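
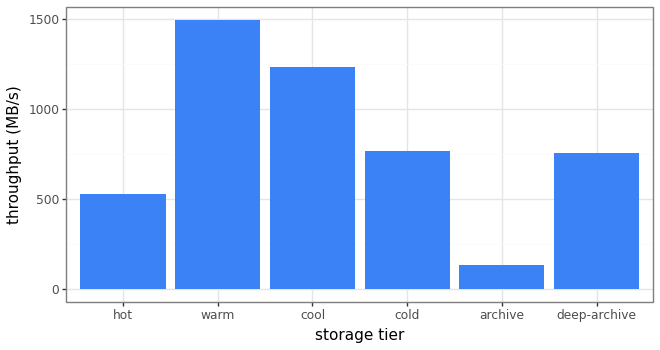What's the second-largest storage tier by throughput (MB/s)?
cool

Top 3: warm ≈ 1400, cool ≈ 1200, cold ≈ 800.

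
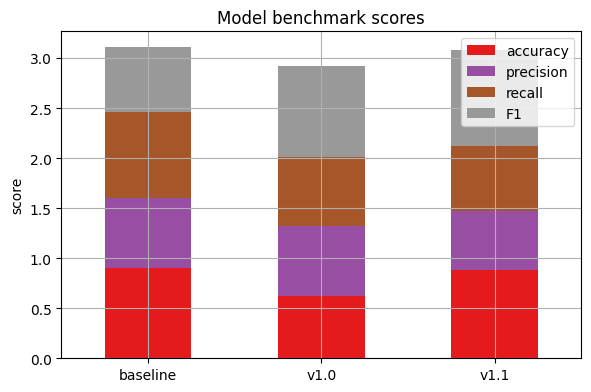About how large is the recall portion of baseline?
recall top ≈ 2.5, bottom ≈ 1.5; segment ≈ 1.0.

≈ 1.0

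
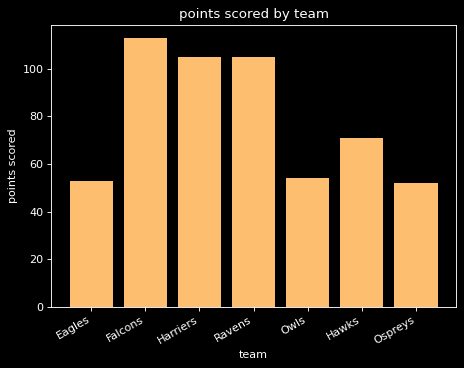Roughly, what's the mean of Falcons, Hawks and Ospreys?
≈ 77

(110 + 70 + 50) / 3 ≈ 77.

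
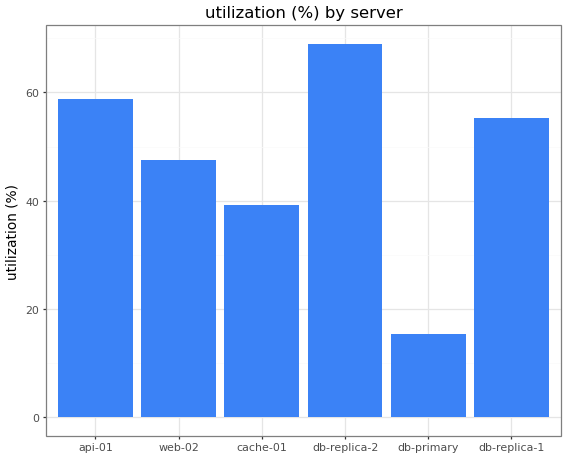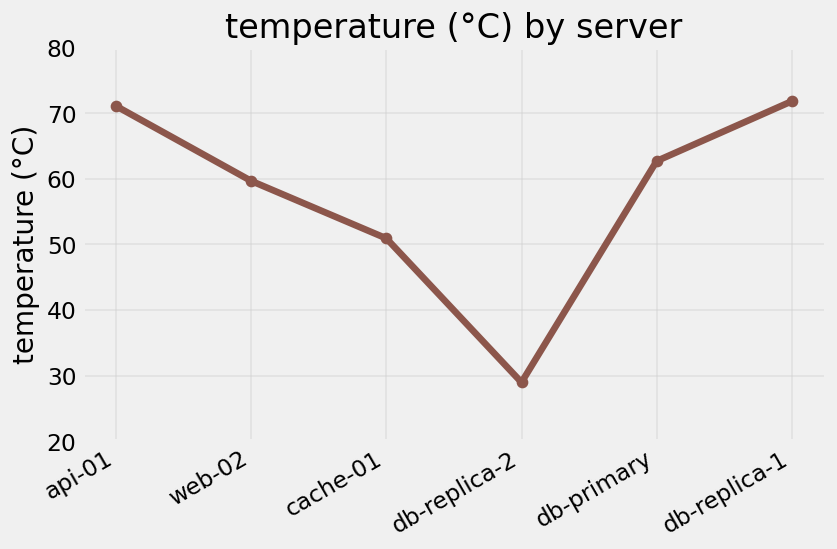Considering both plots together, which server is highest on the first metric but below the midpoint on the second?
Chart 2 median temperature (°C) ≈ 60; below-median servers: web-02, cache-01, db-replica-2. Among those, db-replica-2 has the highest utilization (%) (≈ 70).

db-replica-2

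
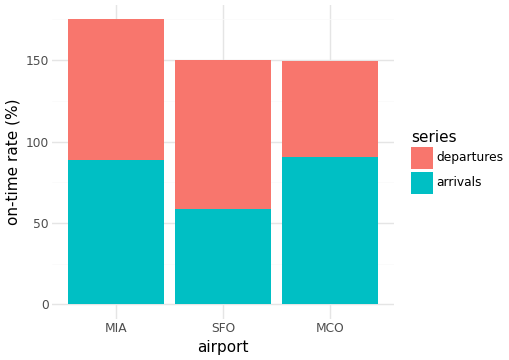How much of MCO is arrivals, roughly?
≈ 100

arrivals top ≈ 100, bottom ≈ 0; segment ≈ 100.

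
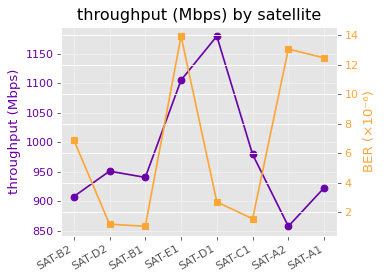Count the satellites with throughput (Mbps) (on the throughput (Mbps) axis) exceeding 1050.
2

Above 1050: SAT-E1, SAT-D1.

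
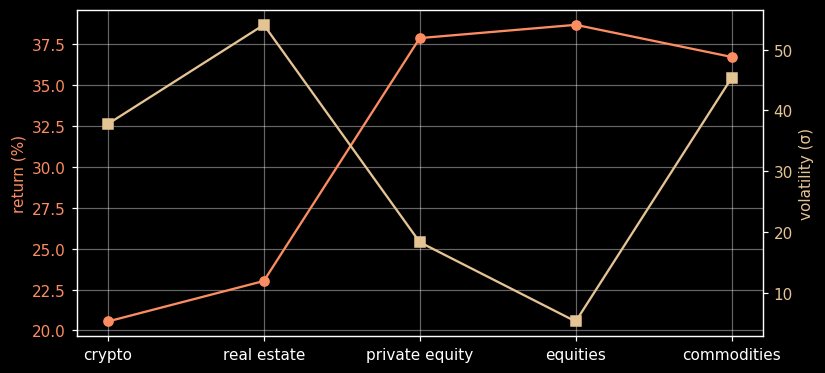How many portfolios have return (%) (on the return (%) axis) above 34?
Above 34: private equity, equities, commodities.

3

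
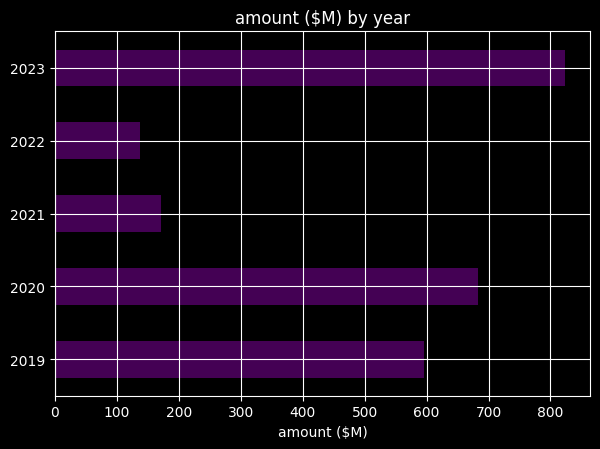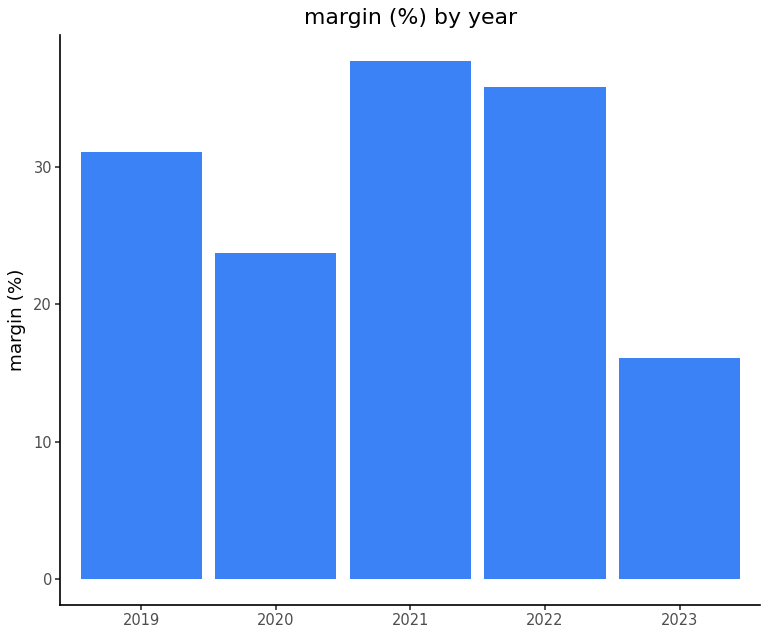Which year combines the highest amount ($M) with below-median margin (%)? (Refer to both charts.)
Chart 2 median margin (%) ≈ 30; below-median years: 2020, 2023. Among those, 2023 has the highest amount ($M) (≈ 800).

2023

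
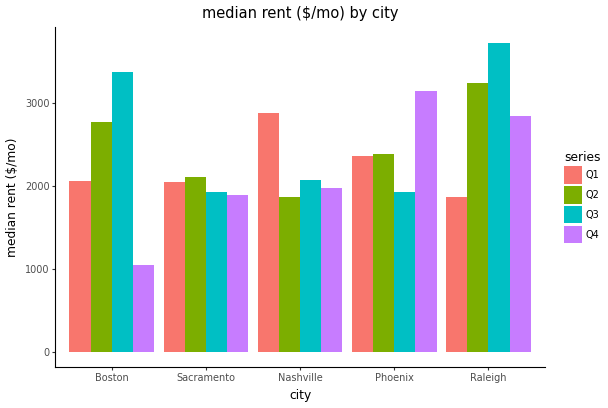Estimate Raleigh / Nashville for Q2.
≈ 1.5×

Raleigh ≈ 3000, Nashville ≈ 2000; 3000/2000 ≈ 1.5.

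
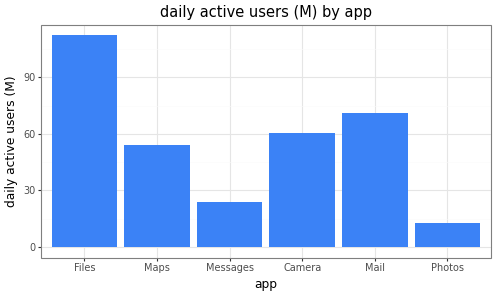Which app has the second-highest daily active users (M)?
Top 3: Files ≈ 110, Mail ≈ 70, Camera ≈ 60.

Mail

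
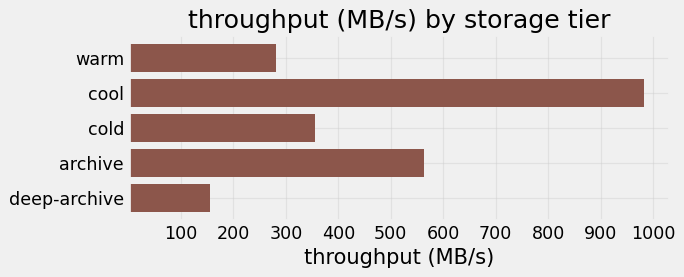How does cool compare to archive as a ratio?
≈ 1.67×

cool ≈ 1000, archive ≈ 600; 1000/600 ≈ 1.67.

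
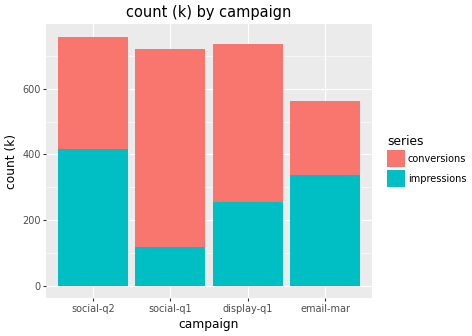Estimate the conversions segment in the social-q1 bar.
≈ 600

conversions top ≈ 700, bottom ≈ 100; segment ≈ 600.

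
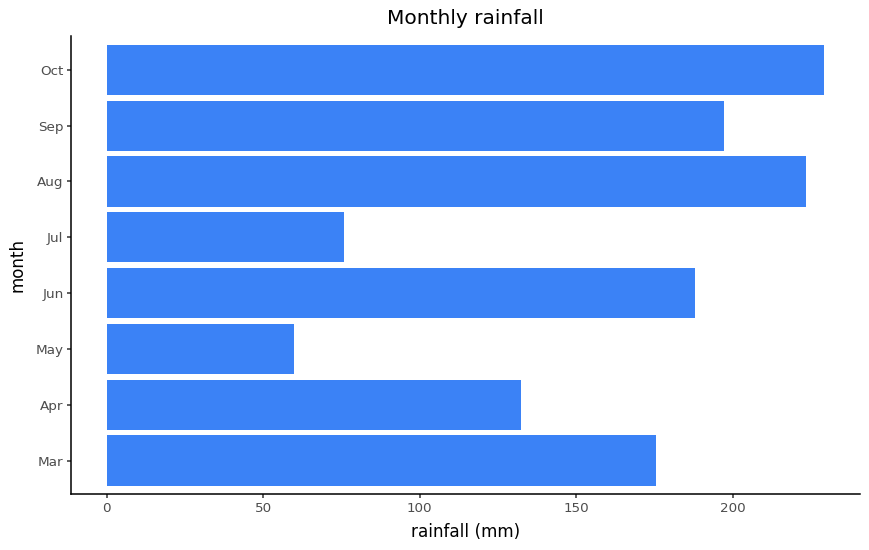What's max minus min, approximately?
Max Oct ≈ 220, min May ≈ 60; range ≈ 160.

≈ 160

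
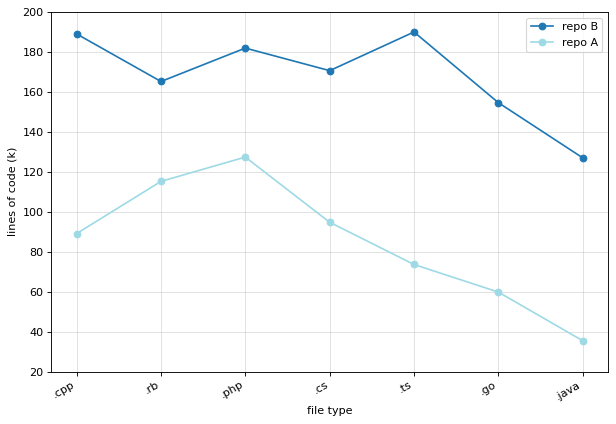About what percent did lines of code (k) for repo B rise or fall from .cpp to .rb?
.cpp ≈ 180, .rb ≈ 160; (160 − 180) / 180 ≈ -11.1%.

≈ -11.1%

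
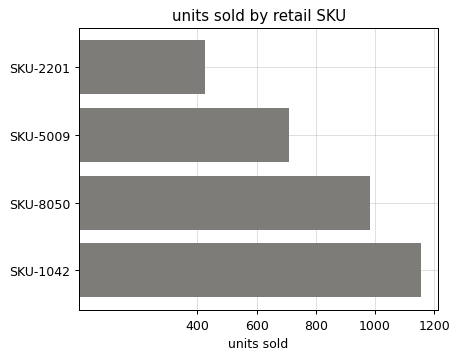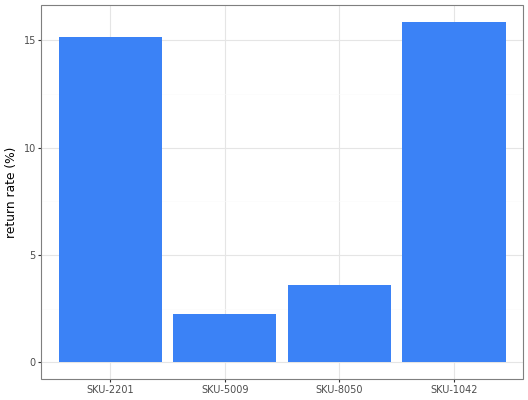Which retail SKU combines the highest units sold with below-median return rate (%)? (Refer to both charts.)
SKU-8050

Chart 2 median return rate (%) ≈ 10; below-median retail SKUs: SKU-5009, SKU-8050. Among those, SKU-8050 has the highest units sold (≈ 1000).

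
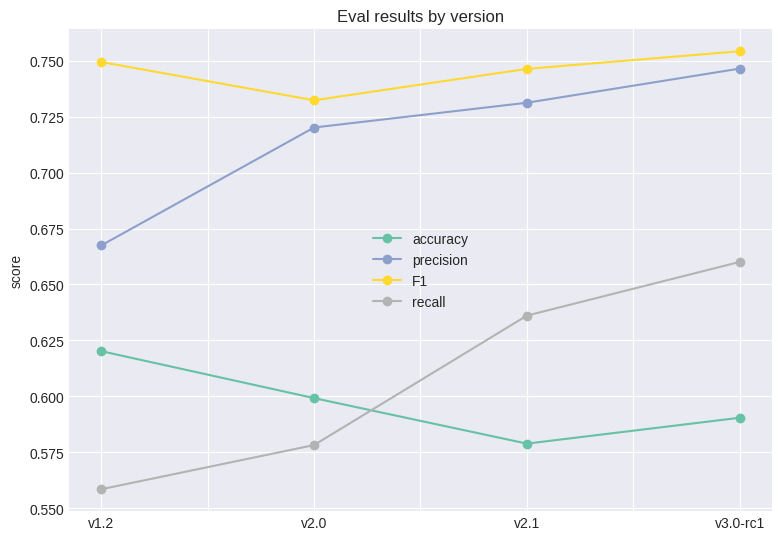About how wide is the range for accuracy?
≈ 0.04

Max v1.2 ≈ 0.62, min v2.1 ≈ 0.58; range ≈ 0.04.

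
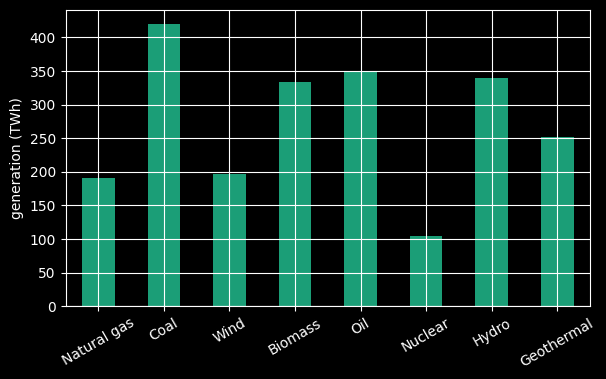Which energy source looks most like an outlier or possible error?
Nuclear ≈ 100; the rest sit between ≈ 200 and ≈ 400.

Nuclear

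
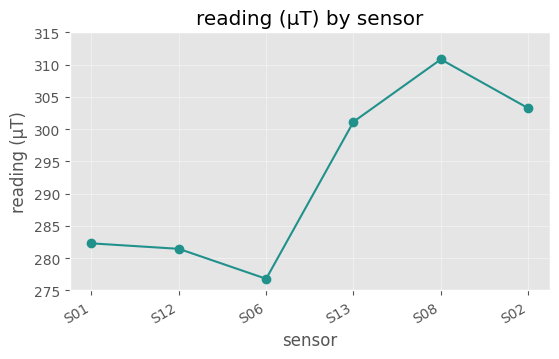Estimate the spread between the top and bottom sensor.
≈ 35

Max S08 ≈ 310, min S06 ≈ 275; range ≈ 35.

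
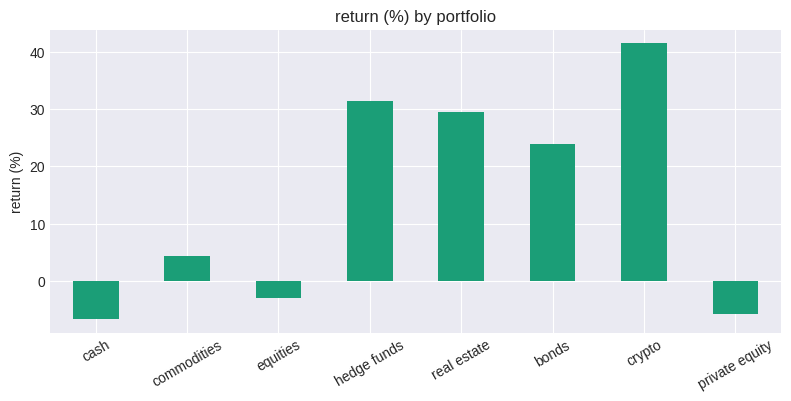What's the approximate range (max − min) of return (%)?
Max crypto ≈ 40, min cash ≈ -5; range ≈ 45.

≈ 45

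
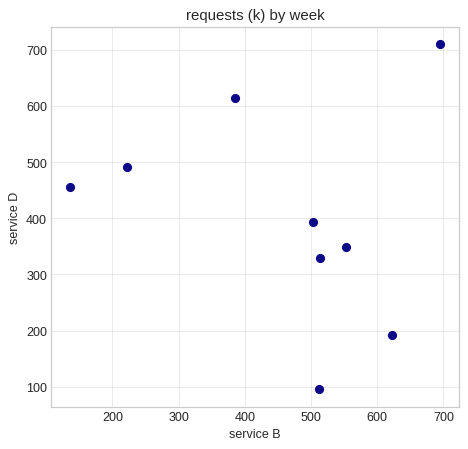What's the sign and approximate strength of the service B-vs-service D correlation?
Points are roughly uncorrelated; weak (|r| ≈ 0.1).

no clear correlation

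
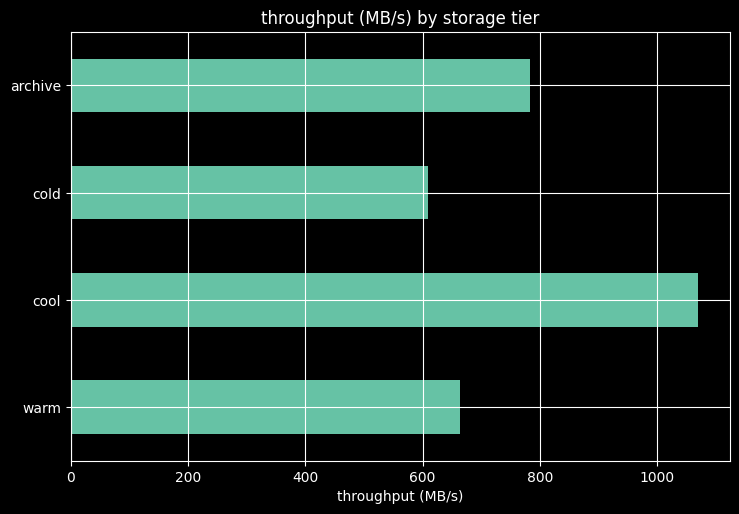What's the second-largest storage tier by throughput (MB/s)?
Top 3: cool ≈ 1100, archive ≈ 800, warm ≈ 700.

archive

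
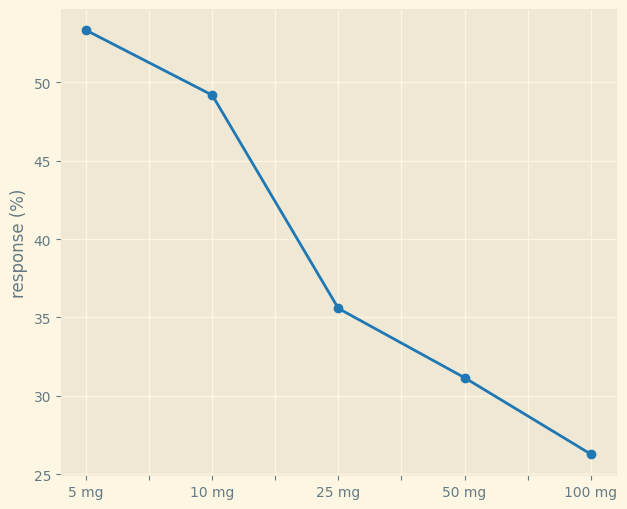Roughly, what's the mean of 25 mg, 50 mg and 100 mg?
(35 + 30 + 25) / 3 ≈ 30.

≈ 30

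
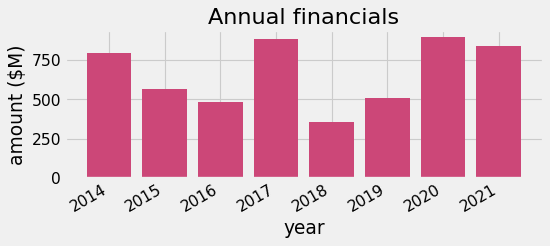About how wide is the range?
Max 2020 ≈ 900, min 2018 ≈ 400; range ≈ 500.

≈ 500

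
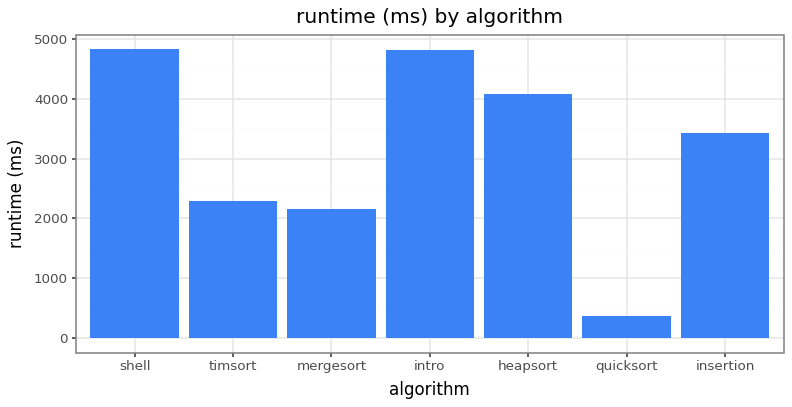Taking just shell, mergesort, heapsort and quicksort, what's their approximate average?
≈ 2875

(5000 + 2000 + 4000 + 500) / 4 ≈ 2875.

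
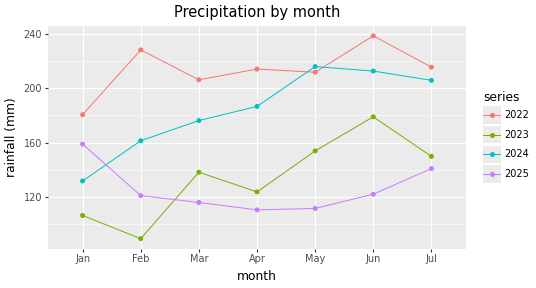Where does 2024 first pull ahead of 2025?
Feb

Jan: 2024 ≈ 140 vs 2025 ≈ 160 (not yet); Feb: 2024 ≈ 160 vs 2025 ≈ 120 (first crossover).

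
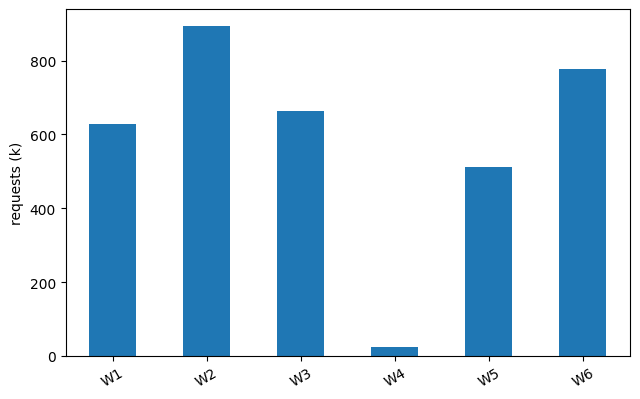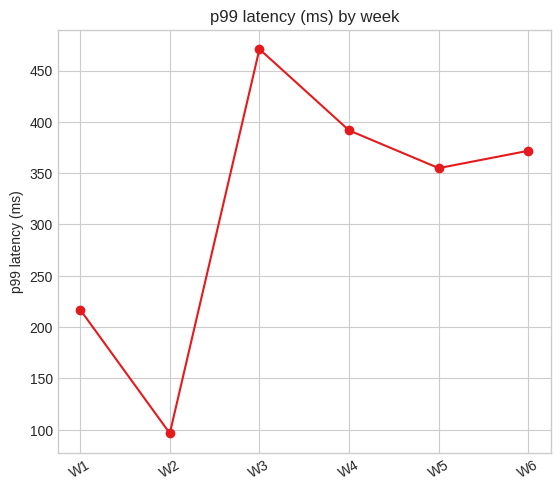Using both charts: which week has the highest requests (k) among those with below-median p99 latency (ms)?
Chart 2 median p99 latency (ms) ≈ 350; below-median weeks: W1, W2, W5. Among those, W2 has the highest requests (k) (≈ 900).

W2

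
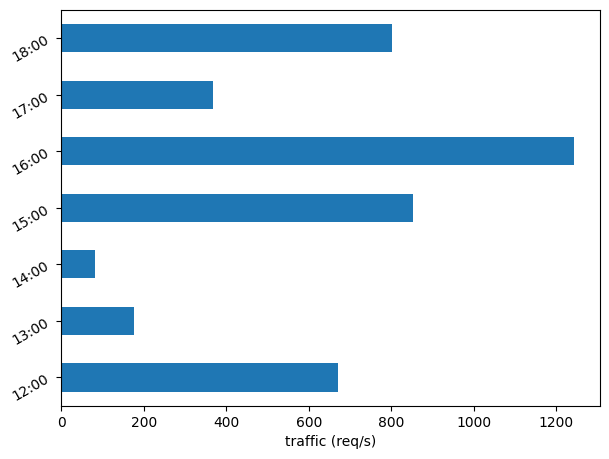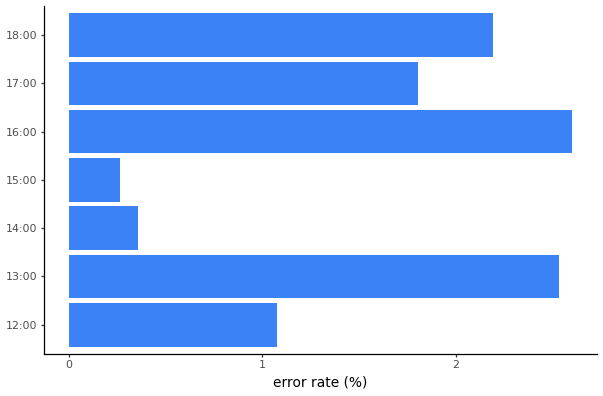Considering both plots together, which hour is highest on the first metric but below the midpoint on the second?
Chart 2 median error rate (%) ≈ 2; below-median hours: 12:00, 14:00, 15:00. Among those, 15:00 has the highest traffic (req/s) (≈ 800).

15:00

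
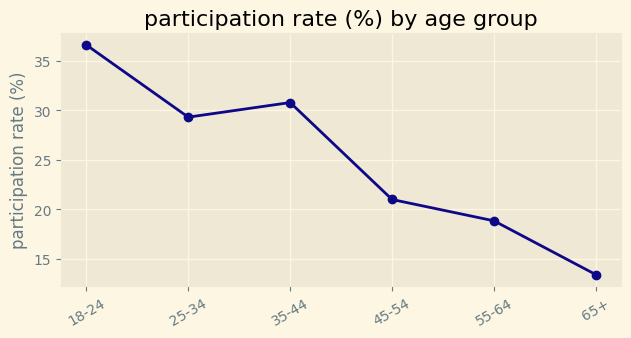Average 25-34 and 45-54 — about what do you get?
(30 + 20) / 2 ≈ 25.

≈ 25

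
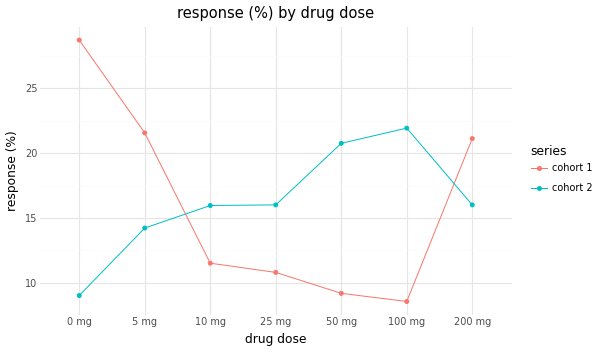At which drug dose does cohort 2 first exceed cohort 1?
10 mg

5 mg: cohort 2 ≈ 14 vs cohort 1 ≈ 22 (not yet); 10 mg: cohort 2 ≈ 16 vs cohort 1 ≈ 12 (first crossover).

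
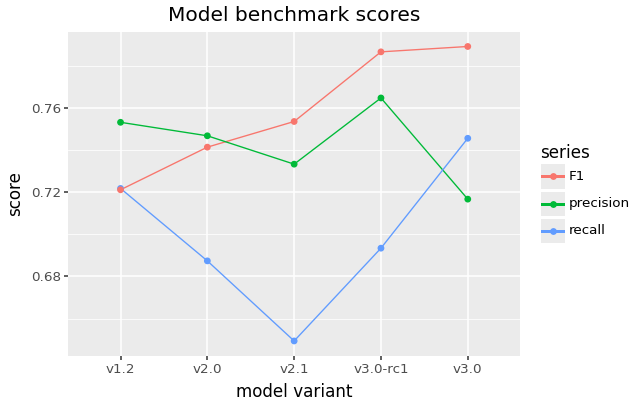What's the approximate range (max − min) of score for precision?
≈ 0.04

Max v3.0-rc1 ≈ 0.76, min v3.0 ≈ 0.72; range ≈ 0.04.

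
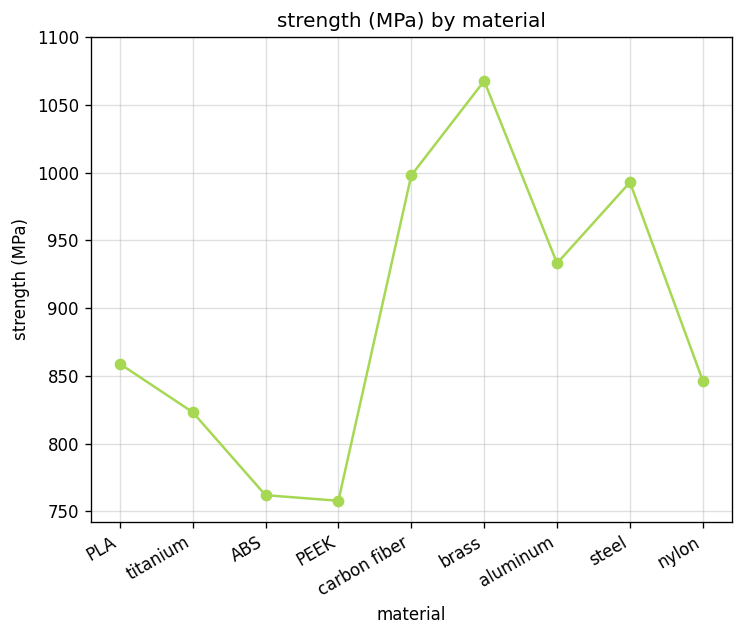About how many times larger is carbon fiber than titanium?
carbon fiber ≈ 1000, titanium ≈ 800; 1000/800 ≈ 1.25.

≈ 1.25×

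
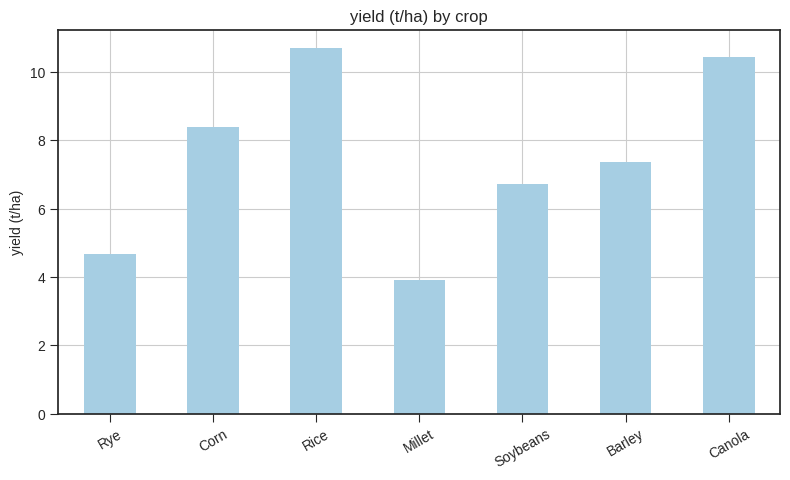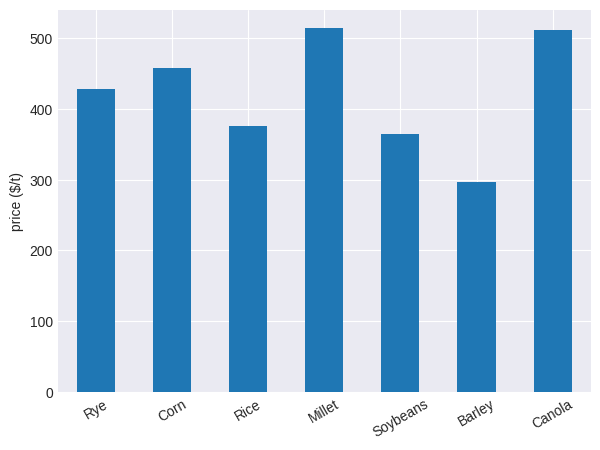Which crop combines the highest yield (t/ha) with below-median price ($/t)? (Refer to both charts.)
Chart 2 median price ($/t) ≈ 450; below-median crops: Rice, Soybeans, Barley. Among those, Rice has the highest yield (t/ha) (≈ 11).

Rice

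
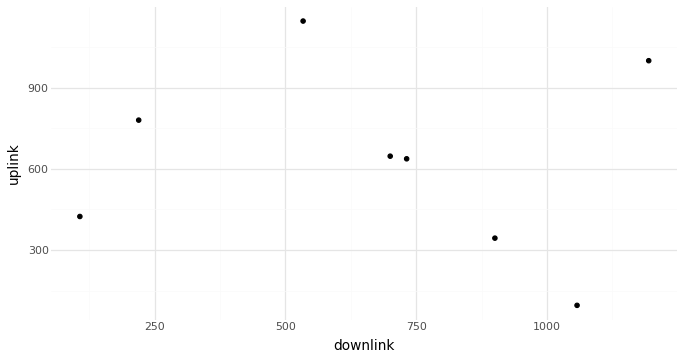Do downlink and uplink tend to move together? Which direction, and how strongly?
Points are roughly uncorrelated; weak (|r| ≈ 0.1).

no clear correlation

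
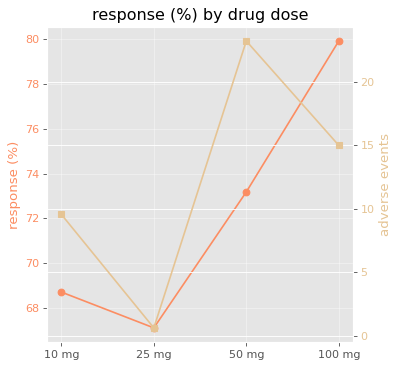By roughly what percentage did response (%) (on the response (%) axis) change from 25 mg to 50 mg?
≈ +8.8%

25 mg ≈ 68, 50 mg ≈ 74; (74 − 68) / 68 ≈ +8.8%.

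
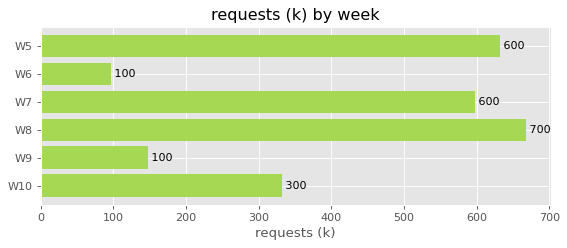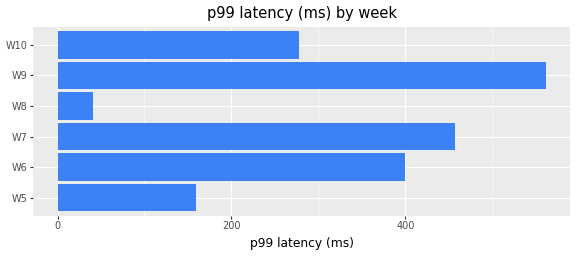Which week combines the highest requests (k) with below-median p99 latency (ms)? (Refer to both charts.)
Chart 2 median p99 latency (ms) ≈ 300; below-median weeks: W5, W8, W10. Among those, W8 has the highest requests (k) (≈ 700).

W8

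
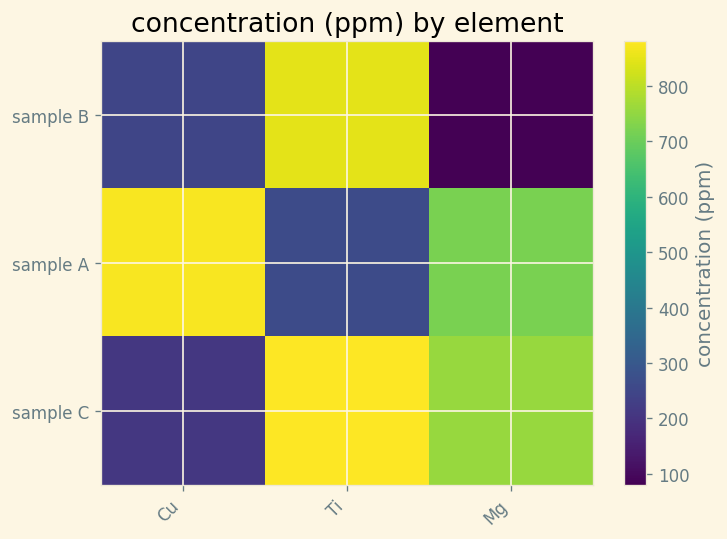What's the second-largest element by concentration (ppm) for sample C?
Mg

Top 3 for sample C: Ti ≈ 900, Mg ≈ 800, Cu ≈ 200.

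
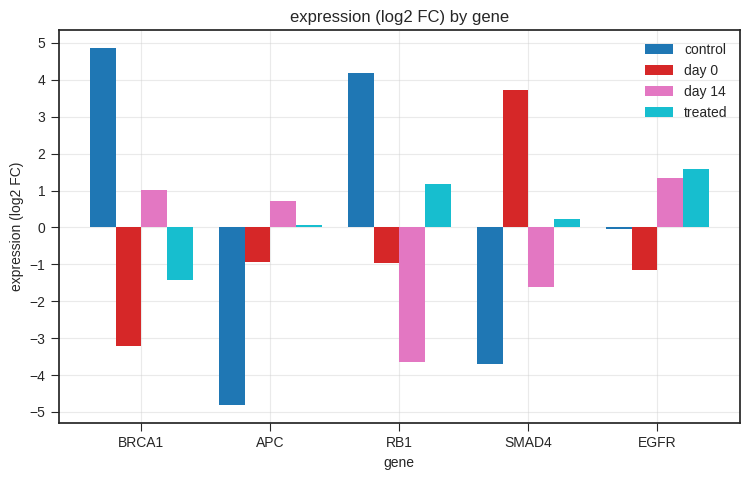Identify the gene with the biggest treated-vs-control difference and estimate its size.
BRCA1: treated ≈ -1, control ≈ 5 → gap ≈ 6. Next-largest (APC) is only ≈ 5.

BRCA1, ≈ 6 log2 FC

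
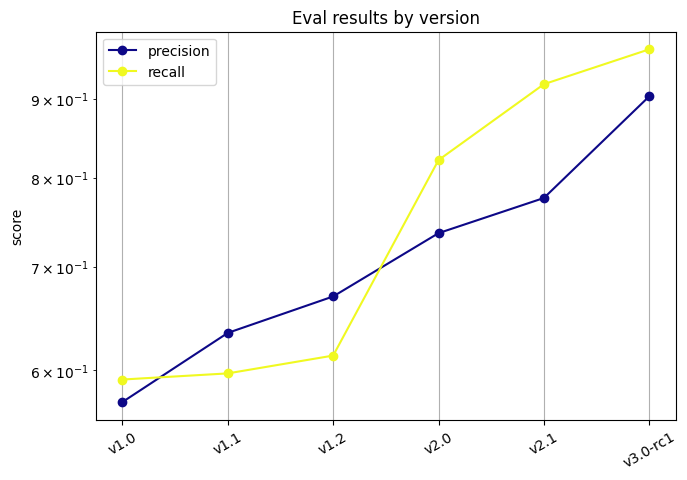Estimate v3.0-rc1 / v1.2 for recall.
≈ 1.58×

v3.0-rc1 ≈ 0.95, v1.2 ≈ 0.60; 0.95/0.60 ≈ 1.58.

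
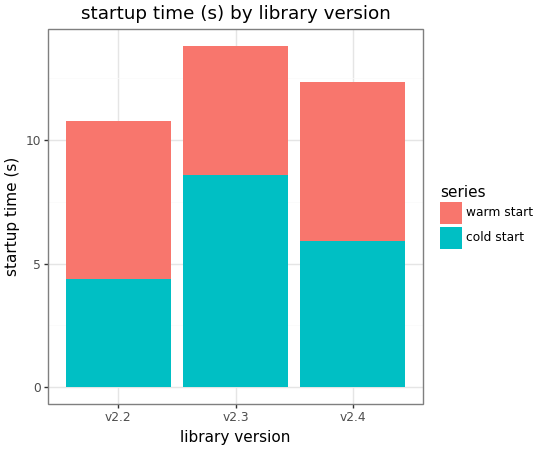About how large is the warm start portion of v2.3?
warm start top ≈ 14, bottom ≈ 8; segment ≈ 6.

≈ 6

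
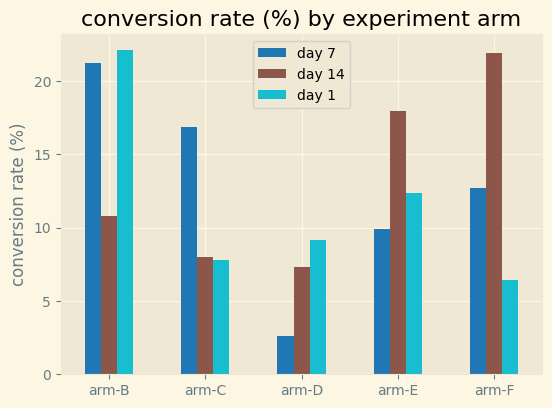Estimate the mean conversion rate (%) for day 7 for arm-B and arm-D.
≈ 12

(22 + 2) / 2 ≈ 12.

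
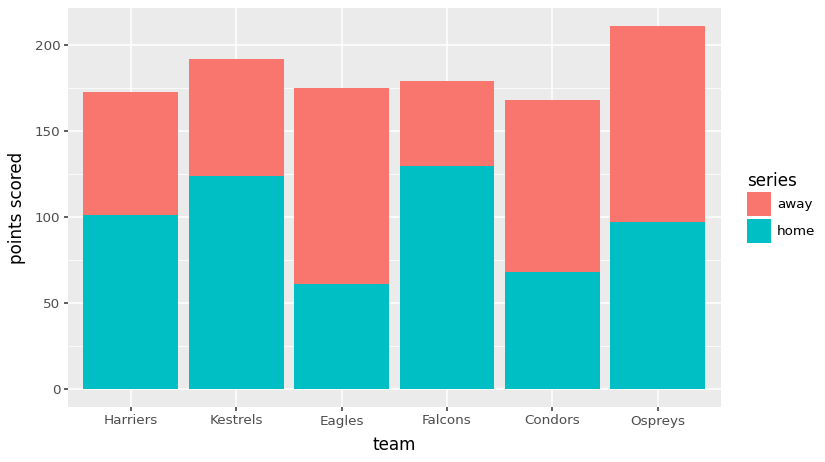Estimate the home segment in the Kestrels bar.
≈ 120

home top ≈ 120, bottom ≈ 0; segment ≈ 120.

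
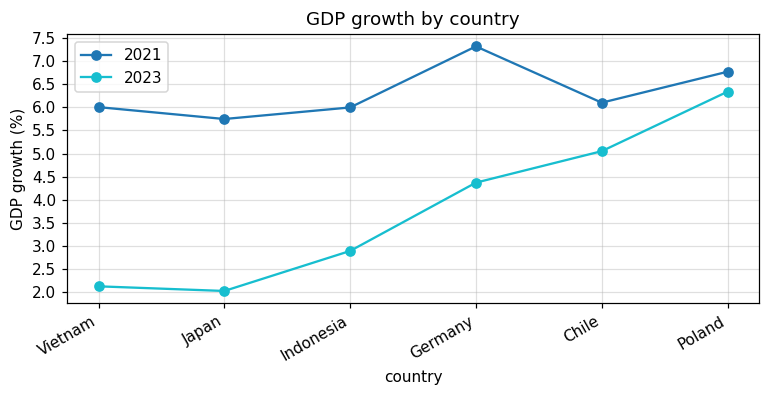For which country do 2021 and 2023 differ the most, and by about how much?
Vietnam, ≈ 4.0 %

Vietnam: 2021 ≈ 6.0, 2023 ≈ 2.0 → gap ≈ 4.0. Next-largest (Japan) is only ≈ 3.5.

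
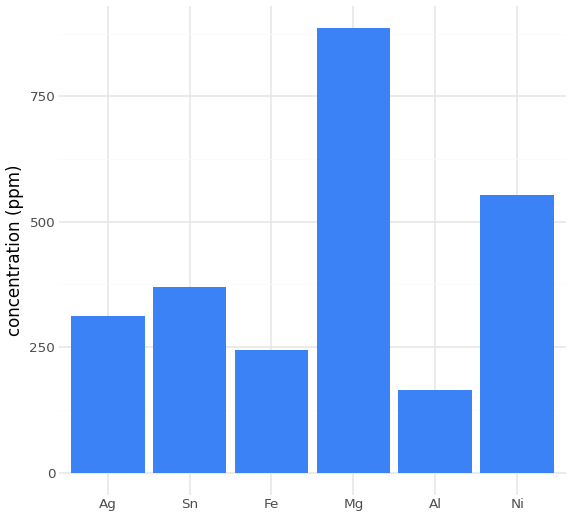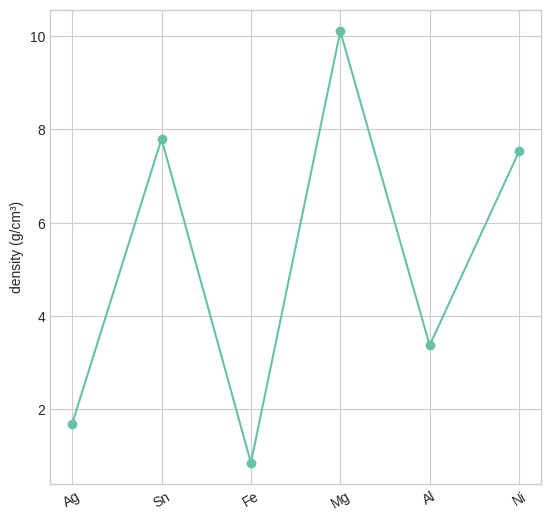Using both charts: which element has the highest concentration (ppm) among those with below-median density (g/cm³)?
Ag

Chart 2 median density (g/cm³) ≈ 5; below-median elements: Ag, Fe, Al. Among those, Ag has the highest concentration (ppm) (≈ 300).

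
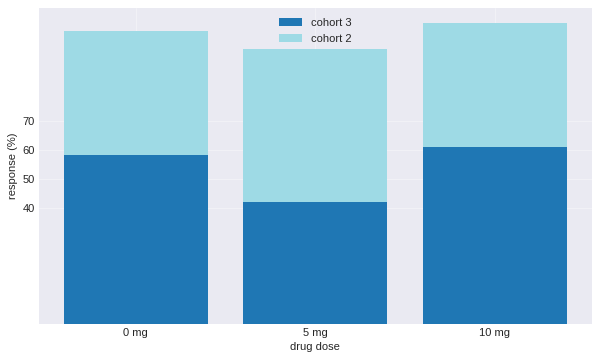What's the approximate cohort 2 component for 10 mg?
cohort 2 top ≈ 100, bottom ≈ 60; segment ≈ 40.

≈ 40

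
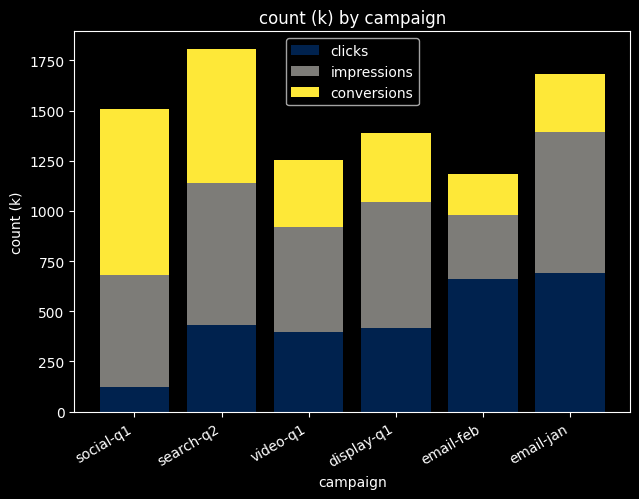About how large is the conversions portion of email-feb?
≈ 200

conversions top ≈ 1200, bottom ≈ 1000; segment ≈ 200.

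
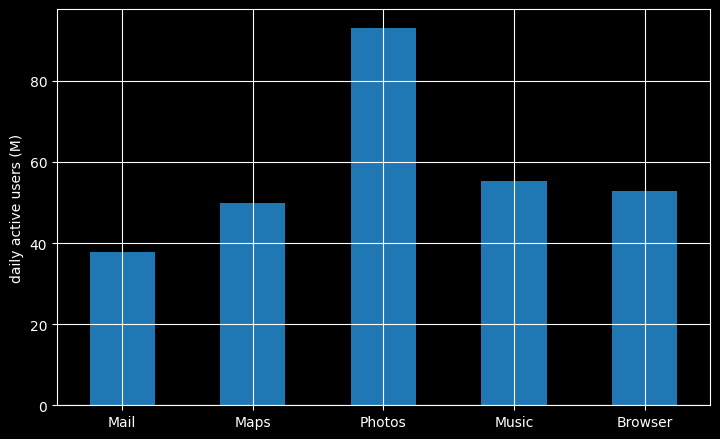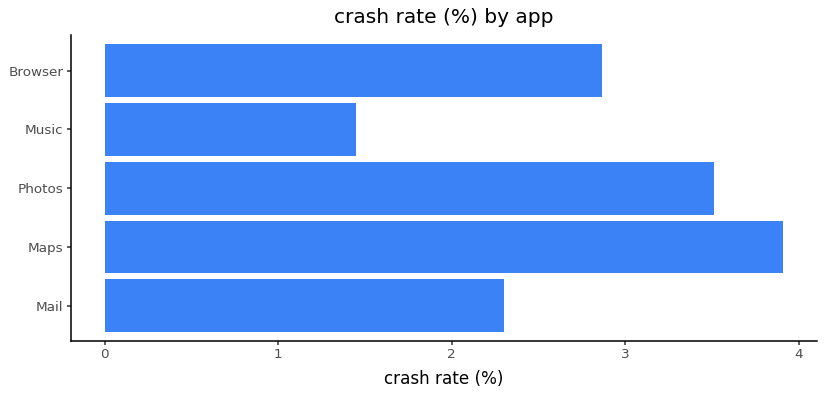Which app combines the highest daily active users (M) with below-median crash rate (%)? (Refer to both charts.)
Chart 2 median crash rate (%) ≈ 3; below-median apps: Mail, Music. Among those, Music has the highest daily active users (M) (≈ 60).

Music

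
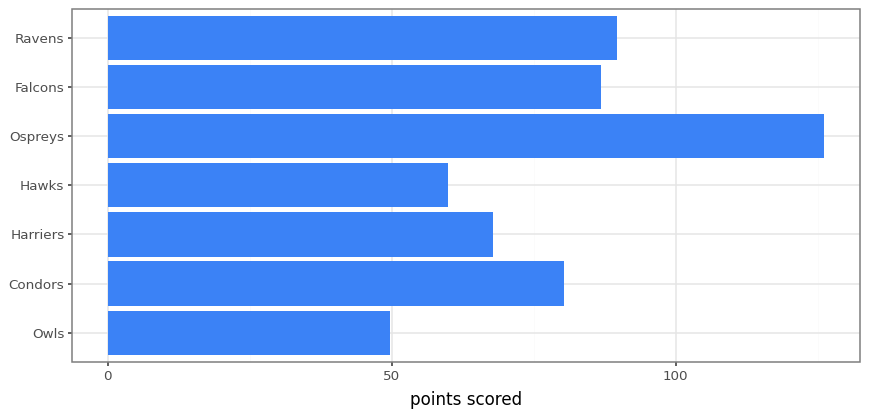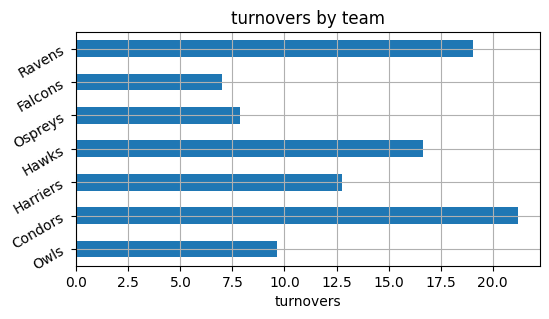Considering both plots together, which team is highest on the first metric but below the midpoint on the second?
Chart 2 median turnovers ≈ 12; below-median teams: Owls, Ospreys, Falcons. Among those, Ospreys has the highest points scored (≈ 120).

Ospreys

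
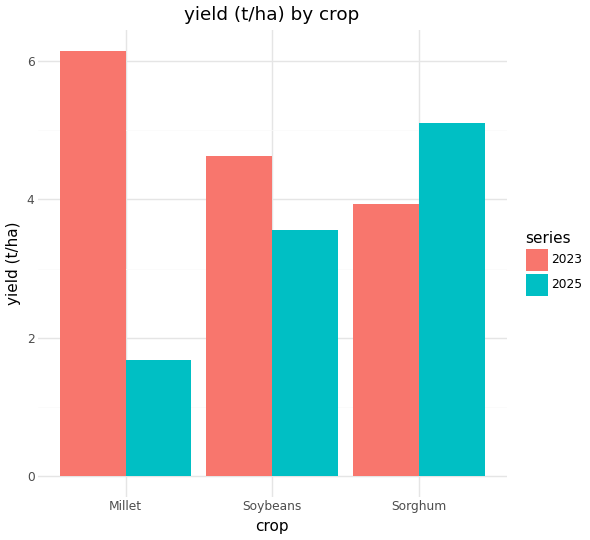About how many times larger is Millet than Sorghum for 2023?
Millet ≈ 6, Sorghum ≈ 4; 6/4 ≈ 1.5.

≈ 1.5×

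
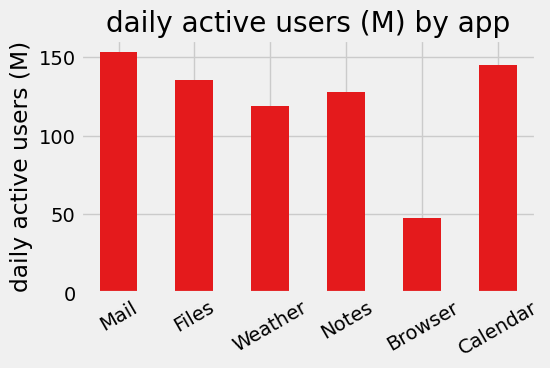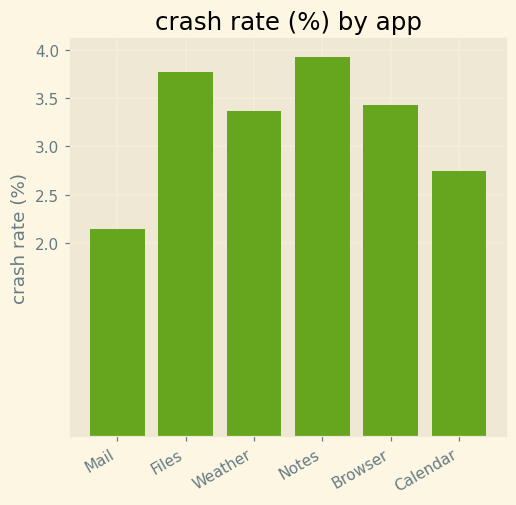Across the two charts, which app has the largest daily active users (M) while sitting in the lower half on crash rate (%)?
Mail

Chart 2 median crash rate (%) ≈ 3.5; below-median apps: Mail, Weather, Calendar. Among those, Mail has the highest daily active users (M) (≈ 160).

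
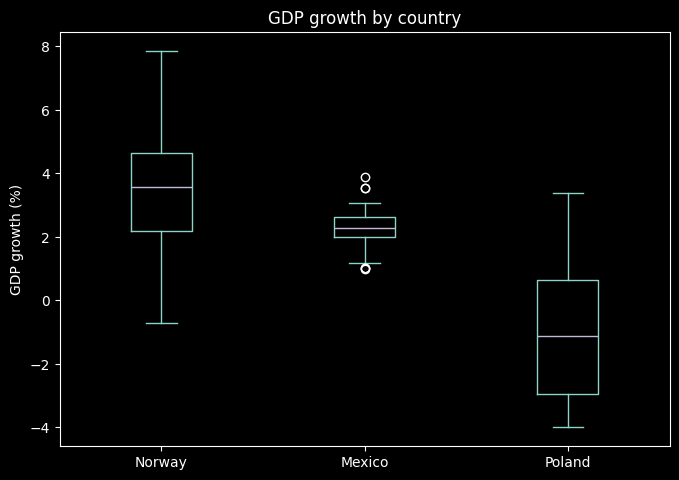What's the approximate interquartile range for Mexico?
Q3 ≈ 2.5, Q1 ≈ 2.0; IQR ≈ 0.5.

≈ 0.5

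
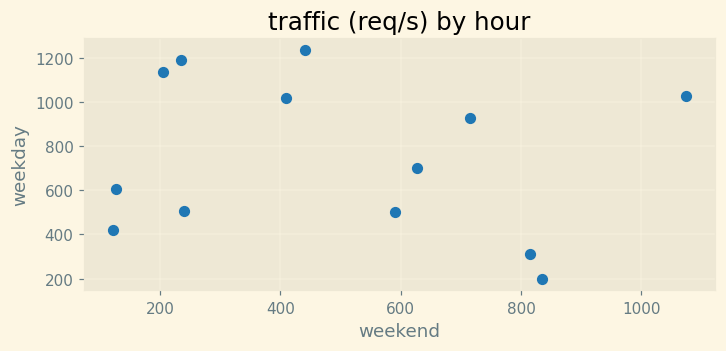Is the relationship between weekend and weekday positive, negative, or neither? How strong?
Points are roughly uncorrelated; weak (|r| ≈ 0.2).

no clear correlation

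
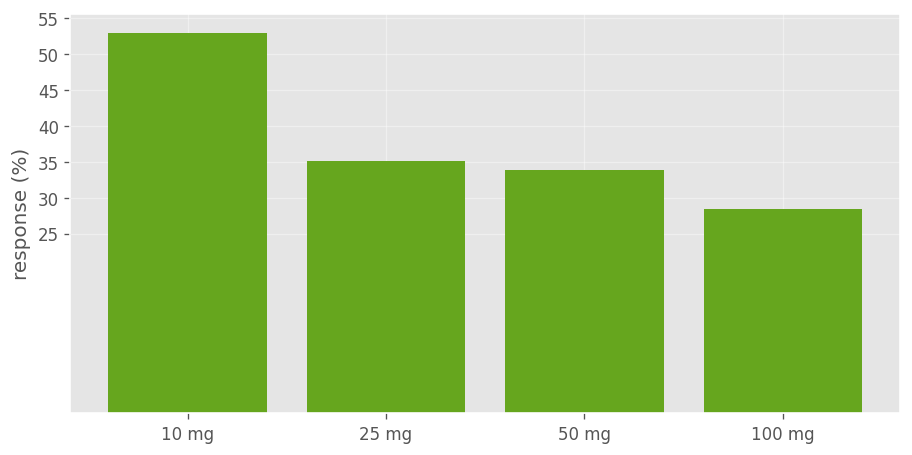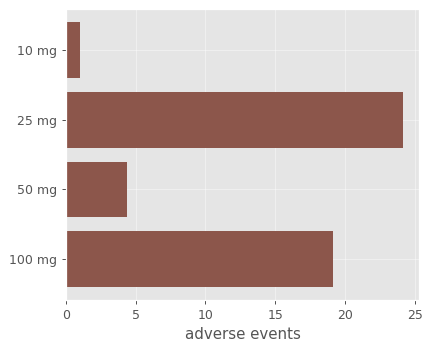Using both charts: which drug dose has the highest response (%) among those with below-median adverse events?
Chart 2 median adverse events ≈ 10; below-median drug doses: 10 mg, 50 mg. Among those, 10 mg has the highest response (%) (≈ 55).

10 mg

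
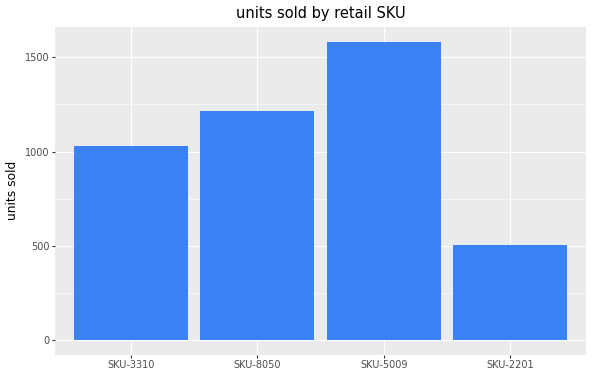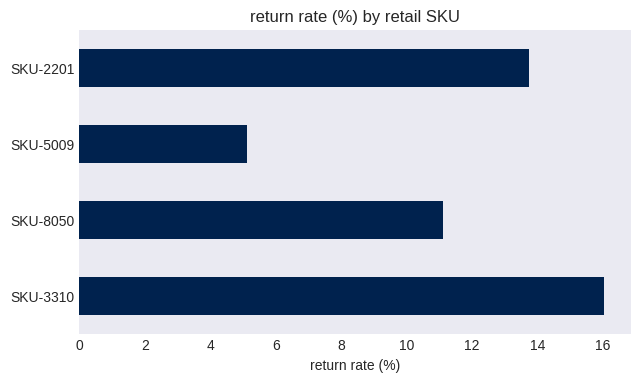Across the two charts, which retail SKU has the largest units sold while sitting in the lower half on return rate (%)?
SKU-5009

Chart 2 median return rate (%) ≈ 12; below-median retail SKUs: SKU-8050, SKU-5009. Among those, SKU-5009 has the highest units sold (≈ 1600).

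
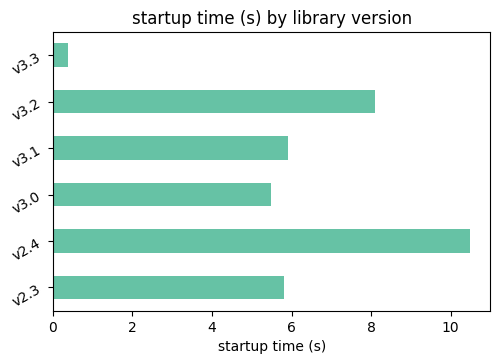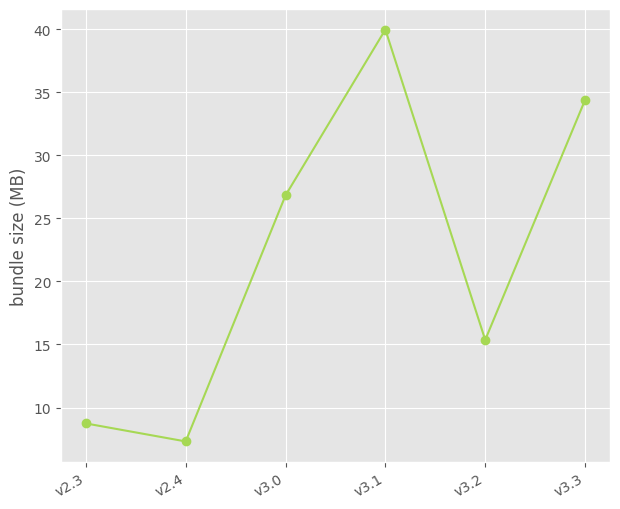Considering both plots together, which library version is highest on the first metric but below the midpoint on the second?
Chart 2 median bundle size (MB) ≈ 20; below-median library versions: v2.3, v2.4, v3.2. Among those, v2.4 has the highest startup time (s) (≈ 10).

v2.4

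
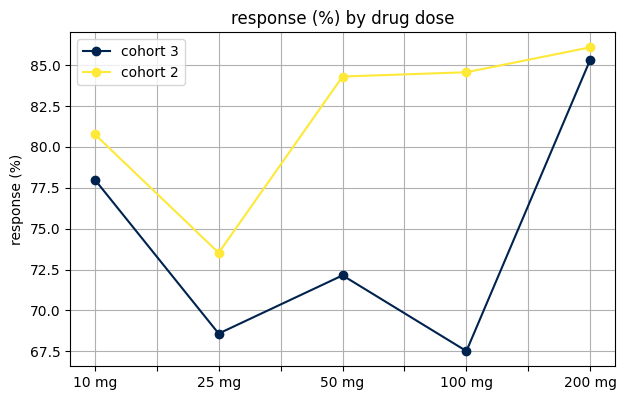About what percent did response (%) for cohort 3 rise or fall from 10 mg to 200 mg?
10 mg ≈ 78, 200 mg ≈ 86; (86 − 78) / 78 ≈ +10.3%.

≈ +10.3%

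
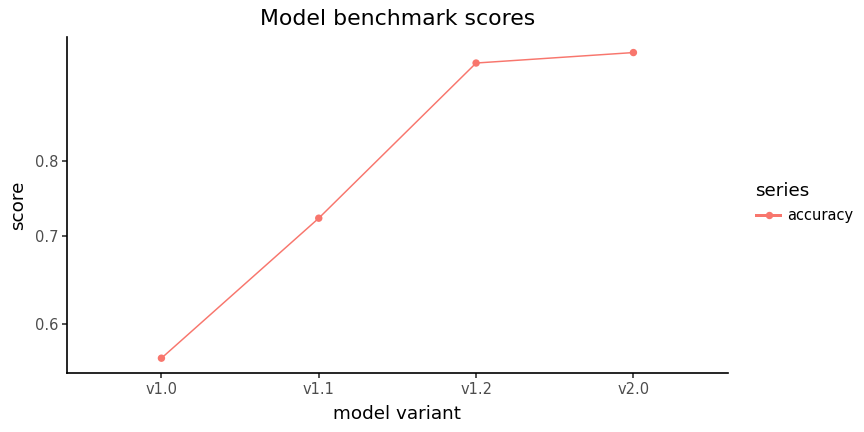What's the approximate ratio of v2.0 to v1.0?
≈ 1.73×

v2.0 ≈ 0.95, v1.0 ≈ 0.55; 0.95/0.55 ≈ 1.73.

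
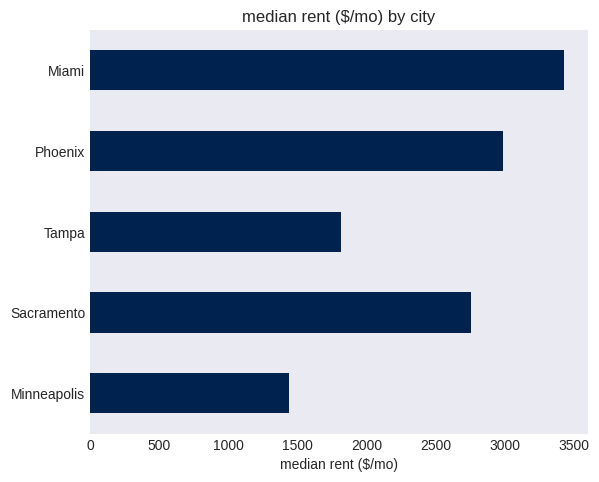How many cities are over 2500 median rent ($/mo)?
3

Above 2500: Sacramento, Phoenix, Miami.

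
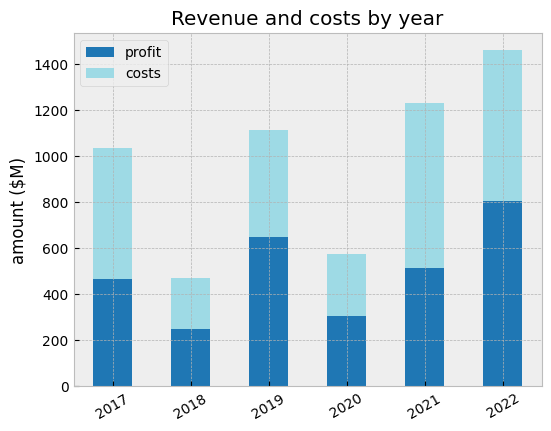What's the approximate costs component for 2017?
≈ 600

costs top ≈ 1000, bottom ≈ 400; segment ≈ 600.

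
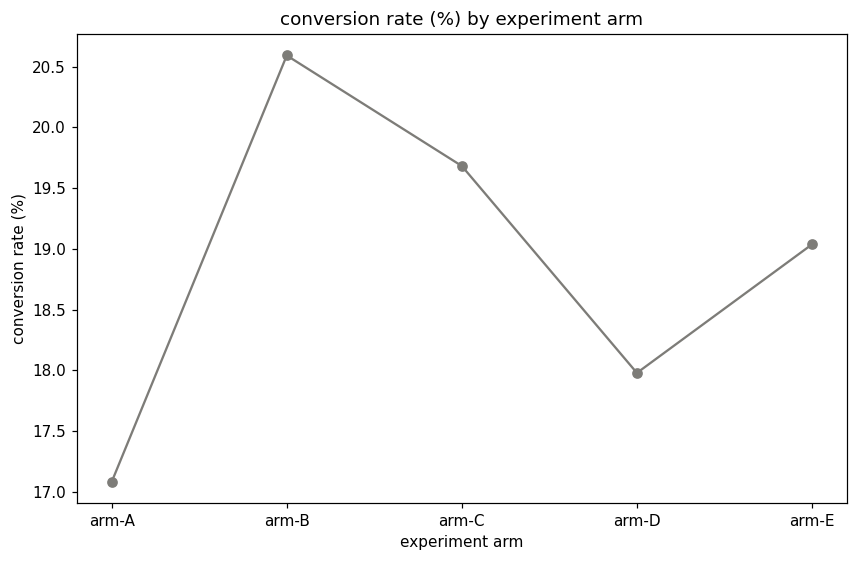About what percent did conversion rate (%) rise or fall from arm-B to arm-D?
arm-B ≈ 20.5, arm-D ≈ 18.0; (18.0 − 20.5) / 20.5 ≈ -12.2%.

≈ -12.2%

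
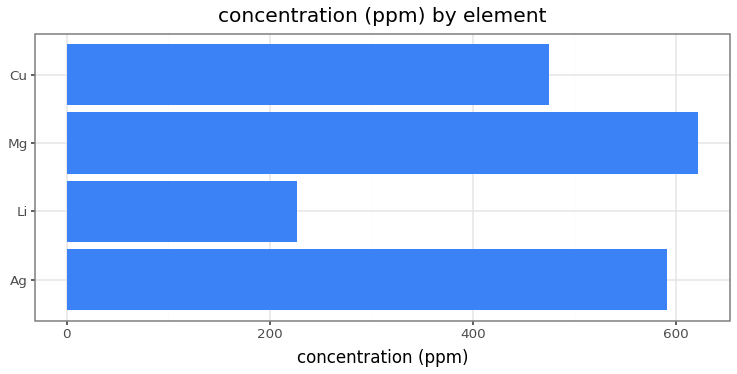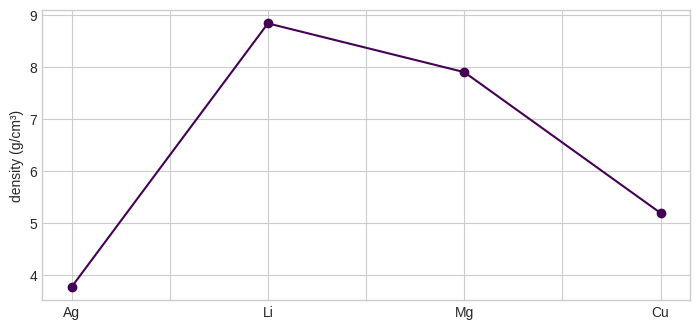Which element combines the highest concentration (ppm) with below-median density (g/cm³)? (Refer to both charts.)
Chart 2 median density (g/cm³) ≈ 7; below-median elements: Ag, Cu. Among those, Ag has the highest concentration (ppm) (≈ 600).

Ag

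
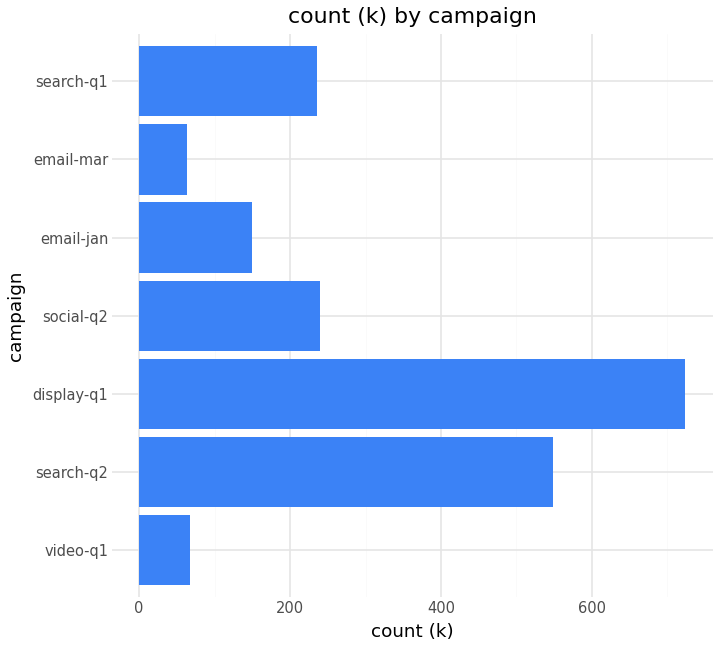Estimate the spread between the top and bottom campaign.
≈ 600

Max display-q1 ≈ 700, min email-mar ≈ 100; range ≈ 600.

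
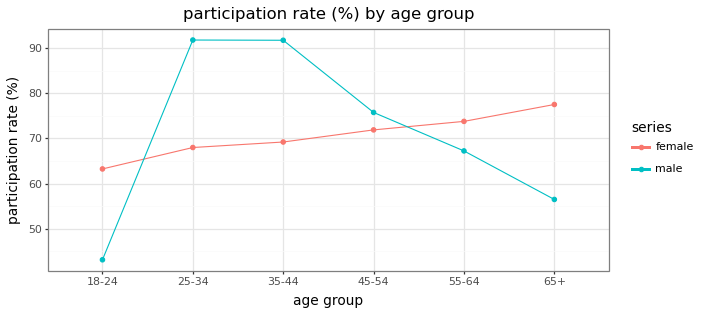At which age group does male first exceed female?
18-24: male ≈ 45 vs female ≈ 65 (not yet); 25-34: male ≈ 90 vs female ≈ 70 (first crossover).

25-34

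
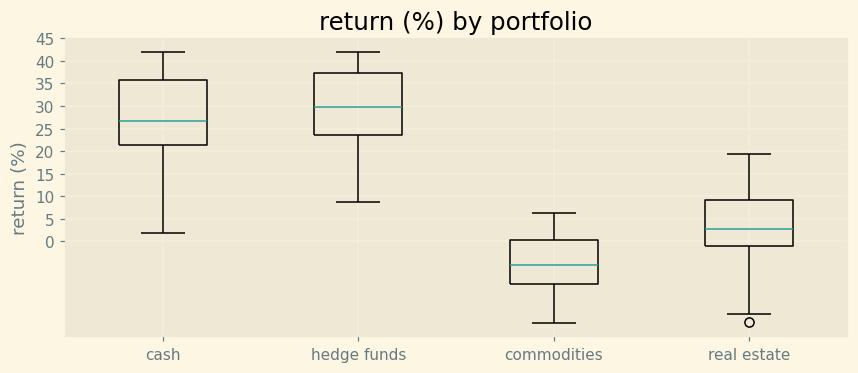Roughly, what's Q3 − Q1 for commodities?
Q3 ≈ 0, Q1 ≈ -10; IQR ≈ 10.

≈ 10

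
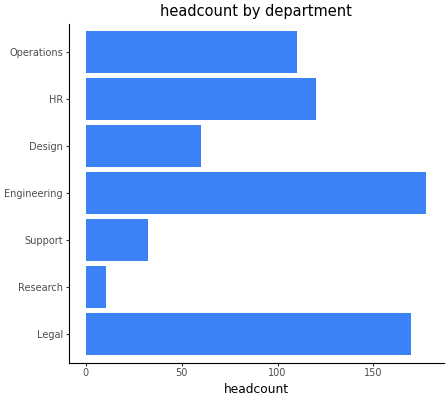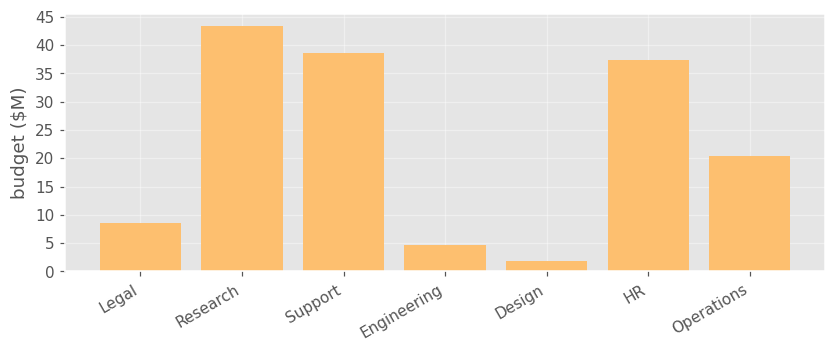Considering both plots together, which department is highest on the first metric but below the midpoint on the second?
Engineering

Chart 2 median budget ($M) ≈ 20; below-median departments: Legal, Engineering, Design. Among those, Engineering has the highest headcount (≈ 180).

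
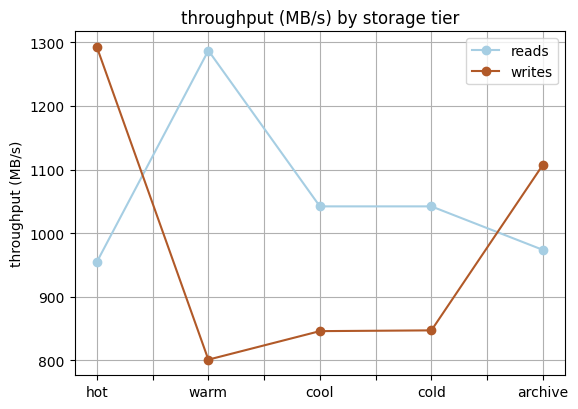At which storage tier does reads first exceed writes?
warm

hot: reads ≈ 950 vs writes ≈ 1300 (not yet); warm: reads ≈ 1300 vs writes ≈ 800 (first crossover).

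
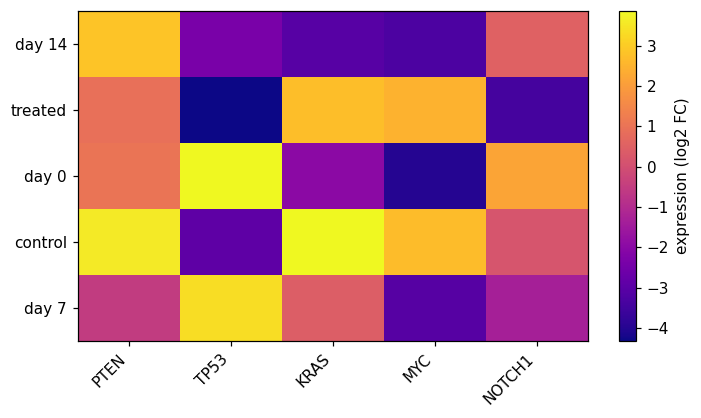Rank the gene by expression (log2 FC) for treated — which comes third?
PTEN

Top 4 for treated: KRAS ≈ 3, MYC ≈ 2, PTEN ≈ 1, NOTCH1 ≈ -3.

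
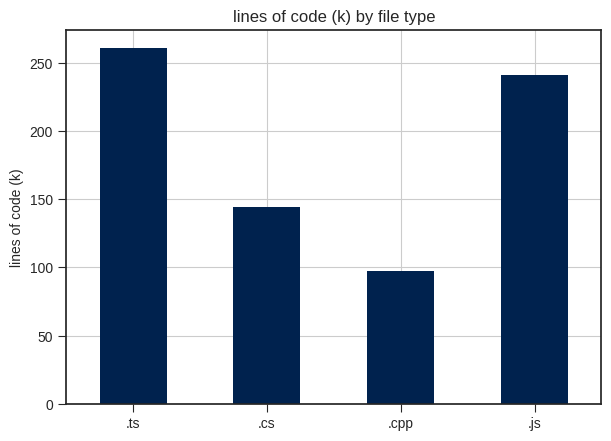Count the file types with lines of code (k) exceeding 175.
Above 175: .ts, .js.

2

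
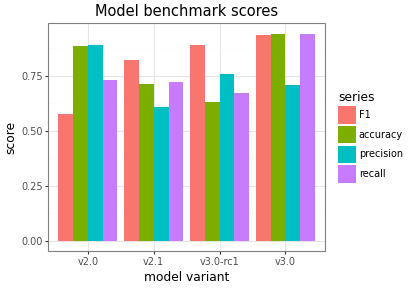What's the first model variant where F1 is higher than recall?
v2.1

v2.0: F1 ≈ 0.6 vs recall ≈ 0.7 (not yet); v2.1: F1 ≈ 0.8 vs recall ≈ 0.7 (first crossover).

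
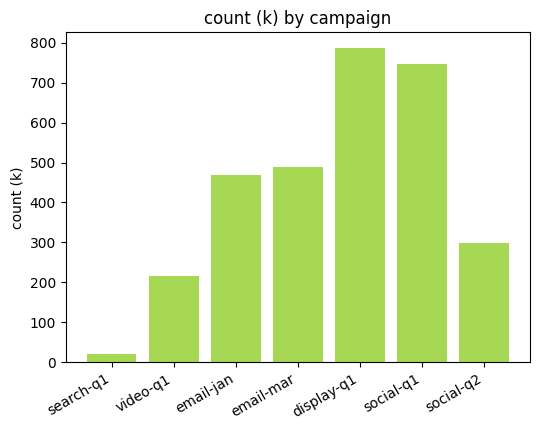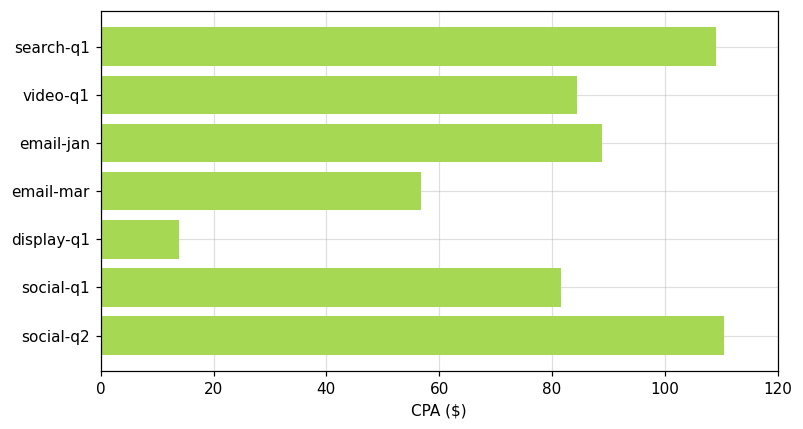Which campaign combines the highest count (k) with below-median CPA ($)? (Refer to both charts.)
Chart 2 median CPA ($) ≈ 80; below-median campaigns: email-mar, display-q1, social-q1. Among those, display-q1 has the highest count (k) (≈ 800).

display-q1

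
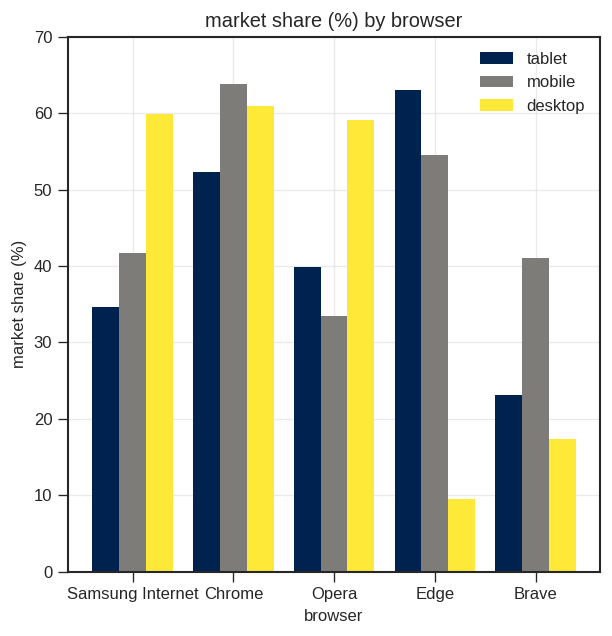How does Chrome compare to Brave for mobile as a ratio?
≈ 1.5×

Chrome ≈ 60, Brave ≈ 40; 60/40 ≈ 1.5.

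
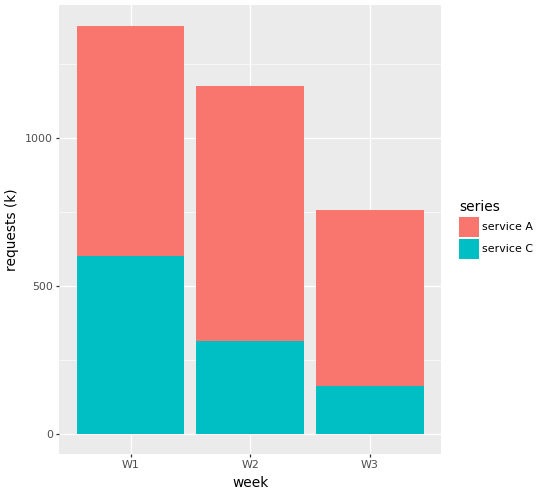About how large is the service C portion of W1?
≈ 600

service C top ≈ 600, bottom ≈ 0; segment ≈ 600.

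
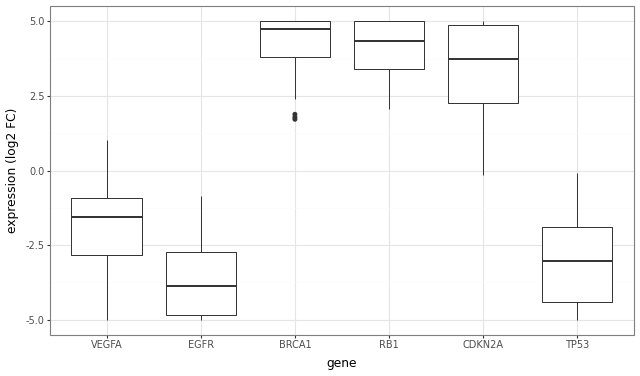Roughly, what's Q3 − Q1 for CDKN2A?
≈ 3

Q3 ≈ 5, Q1 ≈ 2; IQR ≈ 3.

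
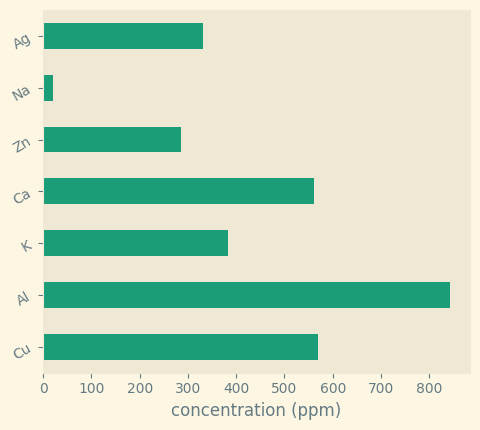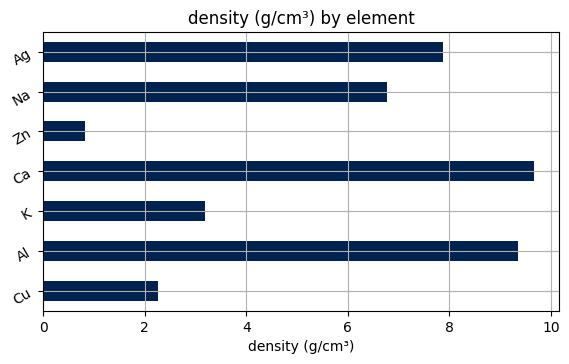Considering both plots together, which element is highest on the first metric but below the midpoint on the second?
Cu

Chart 2 median density (g/cm³) ≈ 7; below-median elements: Cu, K, Zn. Among those, Cu has the highest concentration (ppm) (≈ 600).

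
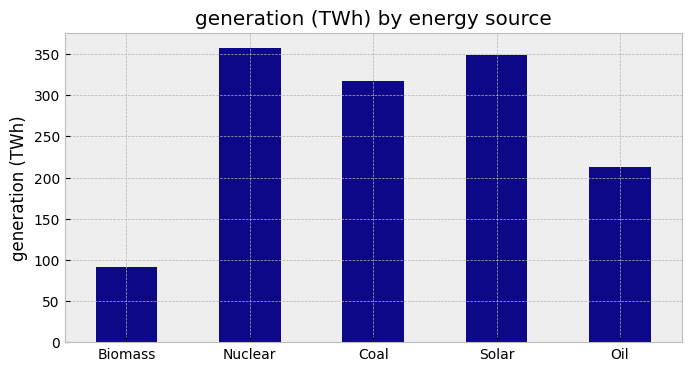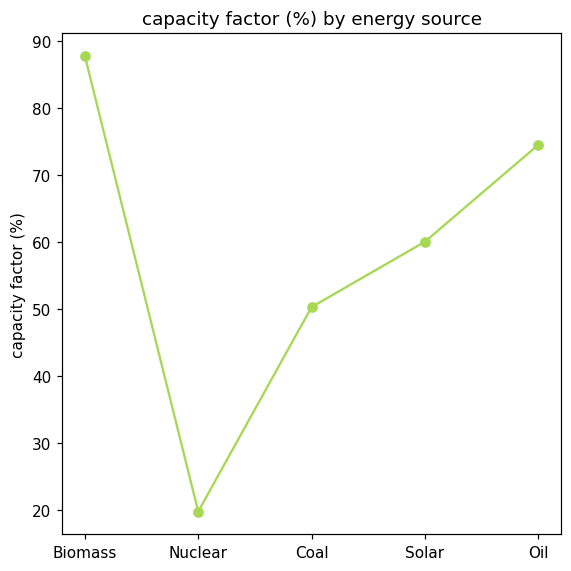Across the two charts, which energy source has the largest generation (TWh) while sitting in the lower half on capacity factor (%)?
Nuclear

Chart 2 median capacity factor (%) ≈ 60; below-median energy sources: Nuclear, Coal. Among those, Nuclear has the highest generation (TWh) (≈ 350).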